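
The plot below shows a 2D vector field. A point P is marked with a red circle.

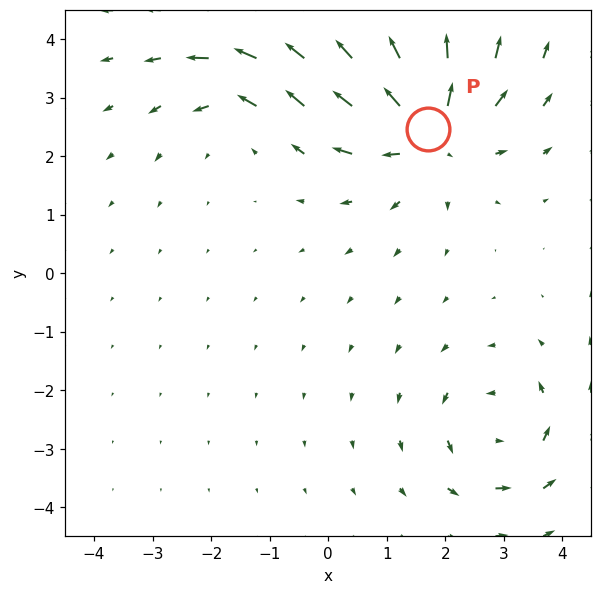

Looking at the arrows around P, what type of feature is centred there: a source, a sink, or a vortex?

At P (1.7, 2.5) the arrows spread outward. Divergence about +4, curl ≈0 — positive divergence with near-zero curl is a source.

source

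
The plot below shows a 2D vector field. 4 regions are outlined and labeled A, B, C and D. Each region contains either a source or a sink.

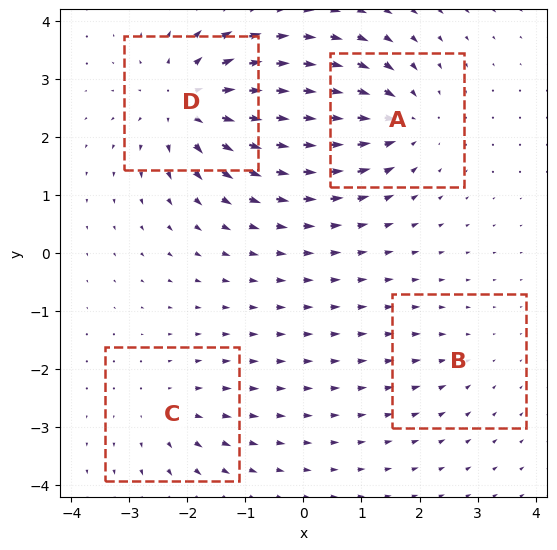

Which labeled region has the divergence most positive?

Divergence at each region's feature centre — A: about -5, B: about -2, C: about +3, D: about +7. Region D is most positive.

D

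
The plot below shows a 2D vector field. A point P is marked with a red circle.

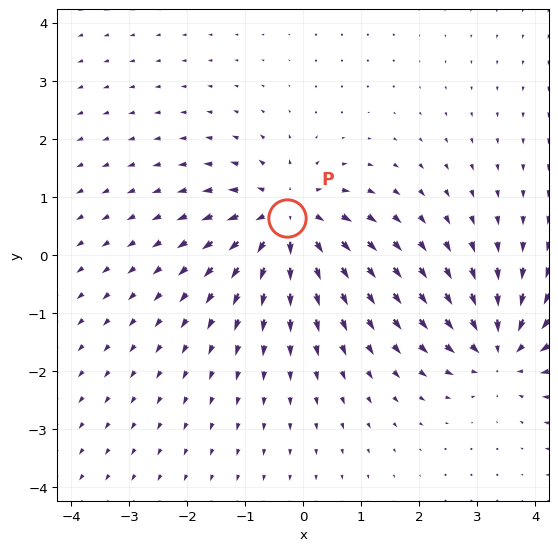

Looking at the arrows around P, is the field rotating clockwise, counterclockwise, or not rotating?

not rotating

Near P at (-0.3, 0.6) the arrows show no circulation. The curl there is ≈0.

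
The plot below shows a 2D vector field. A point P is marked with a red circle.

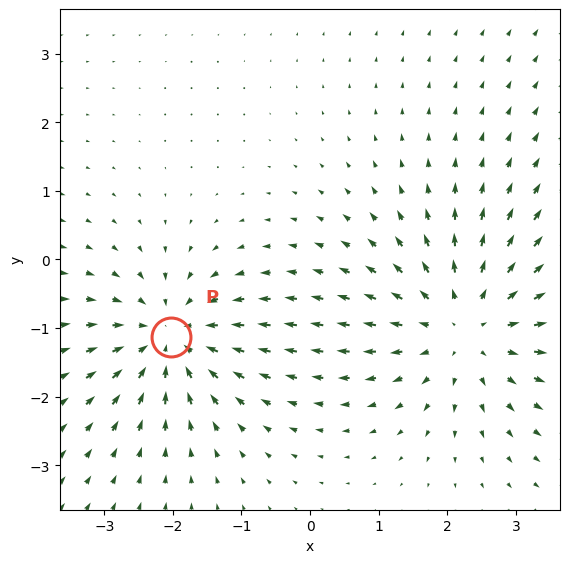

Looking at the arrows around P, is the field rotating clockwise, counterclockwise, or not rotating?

Near P at (-2.0, -1.1) the arrows show no circulation. The curl there is ≈0.

not rotating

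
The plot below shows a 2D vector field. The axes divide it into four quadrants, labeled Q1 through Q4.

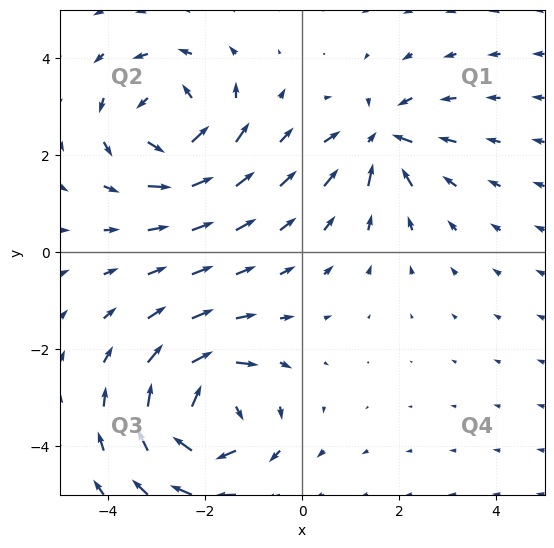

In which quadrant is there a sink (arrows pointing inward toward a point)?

Q1

The sink sits at approximately (1.6, 2.3), which lies in quadrant Q1. The divergence there is about -4, negative as expected for a sink.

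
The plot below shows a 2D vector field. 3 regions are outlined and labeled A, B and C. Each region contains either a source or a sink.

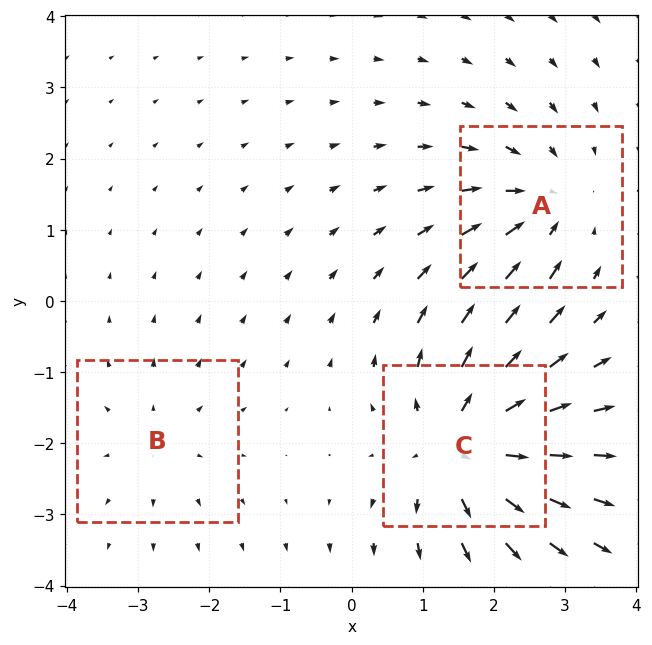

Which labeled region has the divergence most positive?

Divergence at each region's feature centre — A: about -3, B: about +2, C: about +5. Region C is most positive.

C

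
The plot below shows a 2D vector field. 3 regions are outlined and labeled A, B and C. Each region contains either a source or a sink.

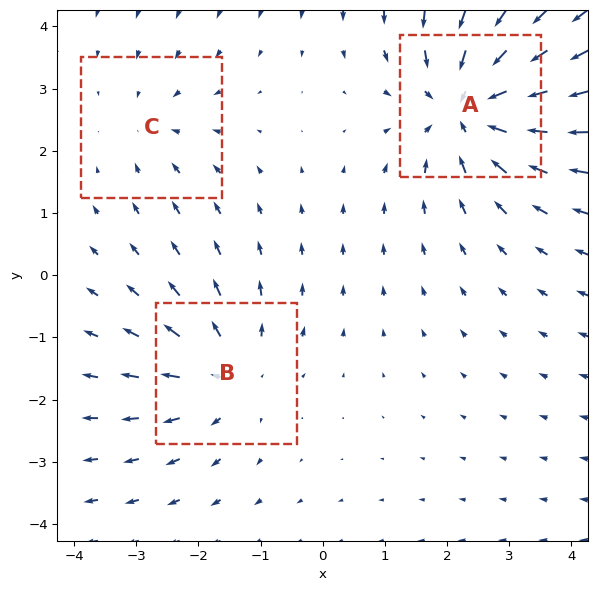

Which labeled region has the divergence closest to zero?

Divergence at each region's feature centre — A: about -5, B: about +3, C: about -2. Region C is closest to zero.

C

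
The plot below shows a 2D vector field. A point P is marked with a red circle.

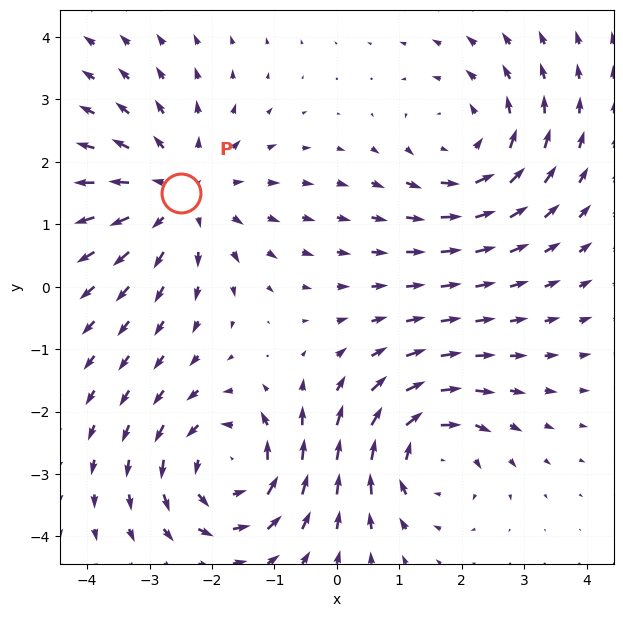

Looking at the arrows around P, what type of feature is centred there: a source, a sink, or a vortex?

source

At P (-2.5, 1.5) the arrows spread outward. Divergence about +3, curl ≈0 — positive divergence with near-zero curl is a source.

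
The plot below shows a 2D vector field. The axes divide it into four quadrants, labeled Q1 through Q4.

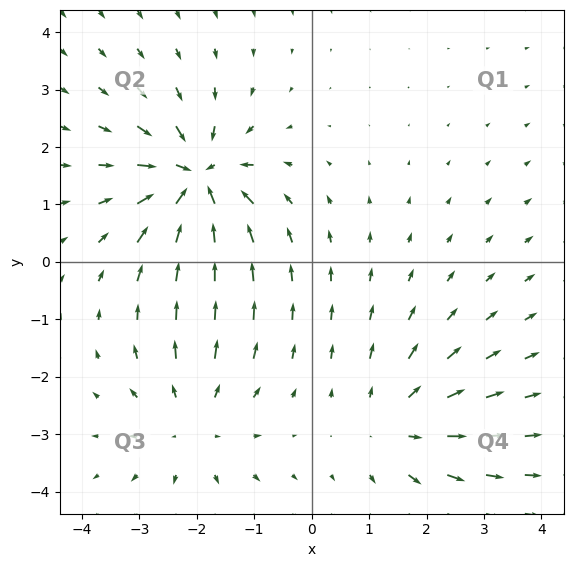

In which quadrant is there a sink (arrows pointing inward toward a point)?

The sink sits at approximately (-2.0, 1.4), which lies in quadrant Q2. The divergence there is about -7, negative as expected for a sink.

Q2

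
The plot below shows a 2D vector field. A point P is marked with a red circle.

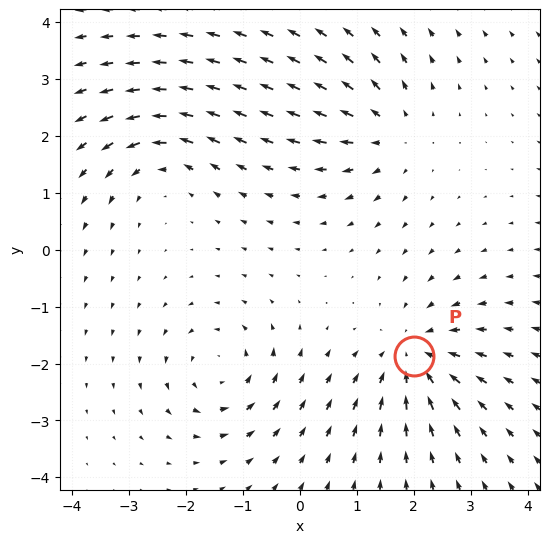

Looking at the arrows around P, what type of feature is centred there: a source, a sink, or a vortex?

sink

At P (2.0, -1.9) the arrows converge inward. Divergence about -4, curl ≈0 — negative divergence with near-zero curl is a sink.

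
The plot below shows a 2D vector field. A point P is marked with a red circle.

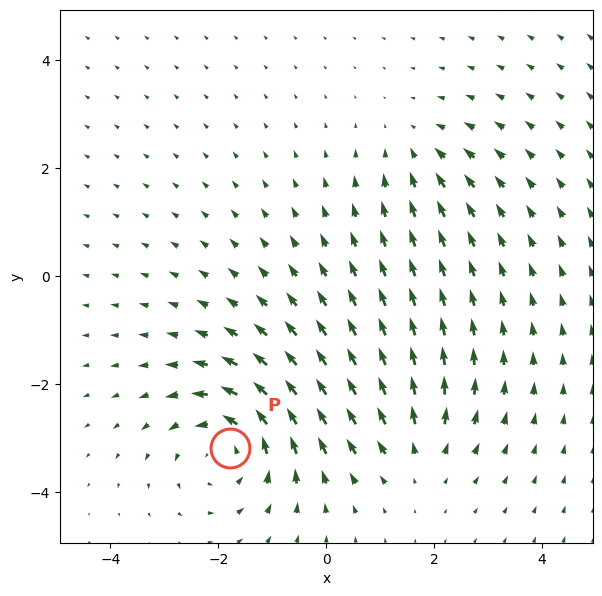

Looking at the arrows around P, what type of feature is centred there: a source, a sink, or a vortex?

vortex

At P (-1.8, -3.2) the arrows circulate counterclockwise. Divergence ≈0, curl about +5 — near-zero divergence with nonzero curl is a vortex.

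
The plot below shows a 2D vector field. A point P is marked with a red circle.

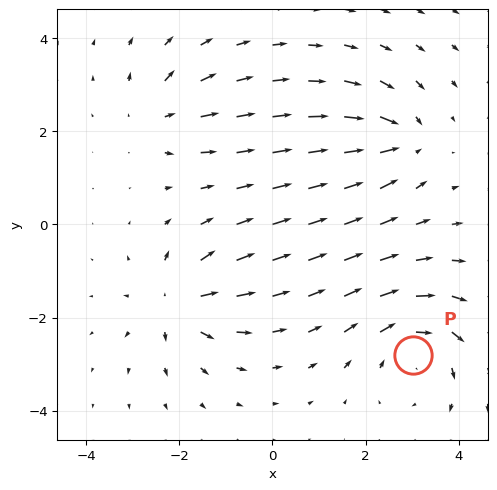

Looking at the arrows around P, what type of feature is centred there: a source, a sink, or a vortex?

vortex

At P (3.0, -2.8) the arrows circulate clockwise. Divergence ≈0, curl about -4 — near-zero divergence with nonzero curl is a vortex.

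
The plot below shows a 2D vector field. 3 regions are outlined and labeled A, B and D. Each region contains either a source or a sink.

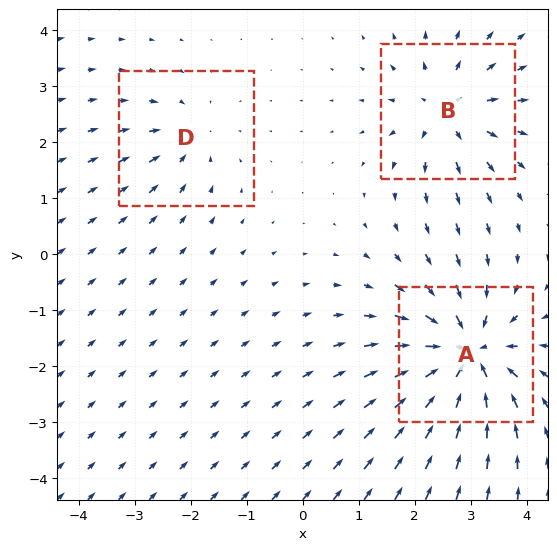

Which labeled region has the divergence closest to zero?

D

Divergence at each region's feature centre — A: about -6, B: about +4, D: about -3. Region D is closest to zero.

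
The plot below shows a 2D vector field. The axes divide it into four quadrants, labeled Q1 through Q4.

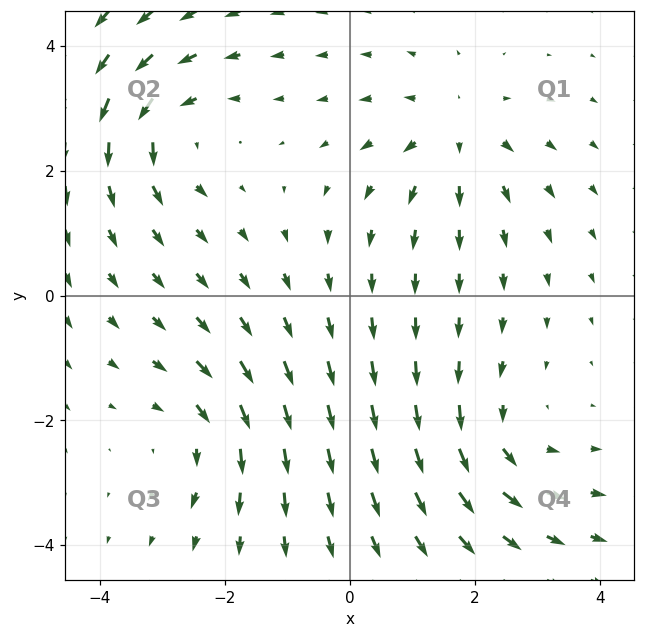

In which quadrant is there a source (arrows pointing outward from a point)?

The source sits at approximately (1.7, 2.6), which lies in quadrant Q1. The divergence there is about +3, positive as expected for a source.

Q1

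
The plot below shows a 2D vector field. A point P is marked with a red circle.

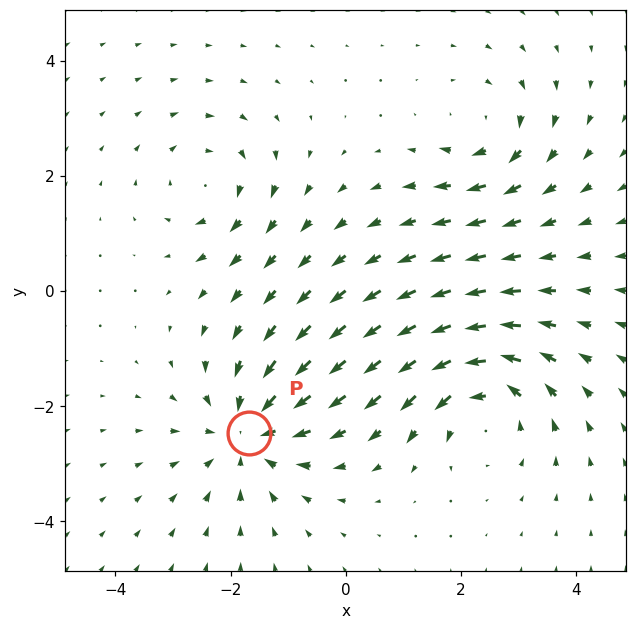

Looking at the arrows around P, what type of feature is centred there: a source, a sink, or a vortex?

sink

At P (-1.7, -2.5) the arrows converge inward. Divergence about -4, curl ≈0 — negative divergence with near-zero curl is a sink.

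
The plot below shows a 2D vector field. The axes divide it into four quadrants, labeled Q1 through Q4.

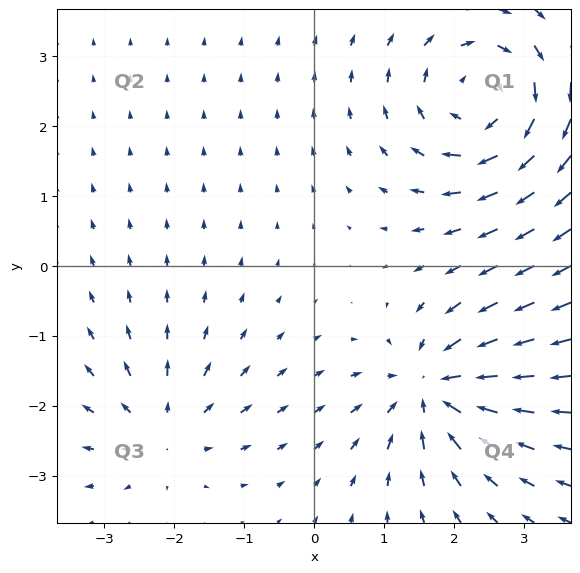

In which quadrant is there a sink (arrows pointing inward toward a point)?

Q4

The sink sits at approximately (1.7, -1.8), which lies in quadrant Q4. The divergence there is about -5, negative as expected for a sink.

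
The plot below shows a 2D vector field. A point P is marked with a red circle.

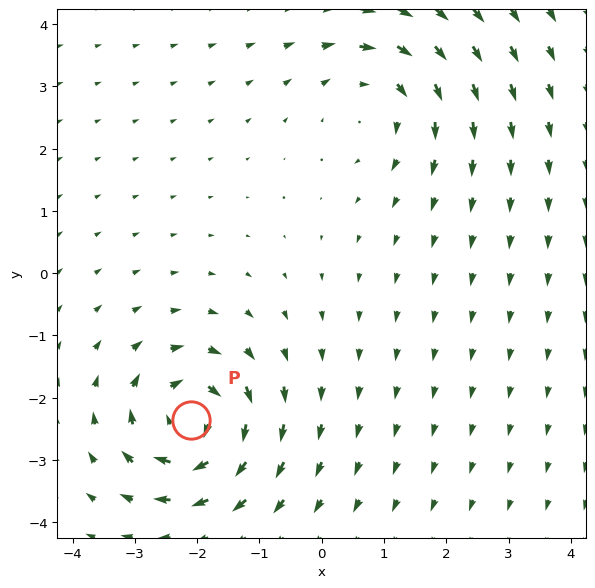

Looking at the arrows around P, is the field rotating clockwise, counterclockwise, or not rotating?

clockwise

Near P at (-2.1, -2.4) the arrows circulate clockwise. The curl (z-component) there is about -6; negative curl means clockwise rotation.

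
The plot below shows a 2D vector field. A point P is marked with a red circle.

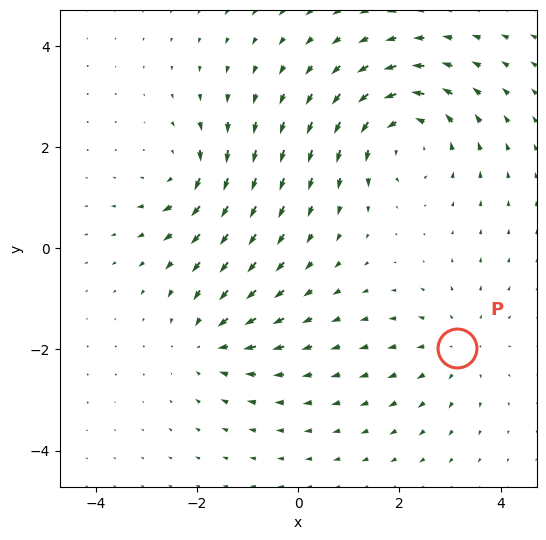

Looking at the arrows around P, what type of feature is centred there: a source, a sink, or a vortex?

source

At P (3.1, -2.0) the arrows spread outward. Divergence about +2, curl ≈0 — positive divergence with near-zero curl is a source.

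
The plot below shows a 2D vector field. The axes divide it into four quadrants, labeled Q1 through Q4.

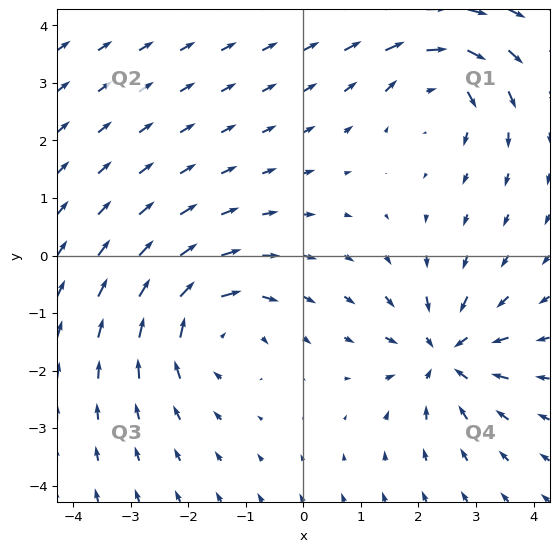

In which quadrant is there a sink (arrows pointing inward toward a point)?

Q4

The sink sits at approximately (2.5, -1.7), which lies in quadrant Q4. The divergence there is about -6, negative as expected for a sink.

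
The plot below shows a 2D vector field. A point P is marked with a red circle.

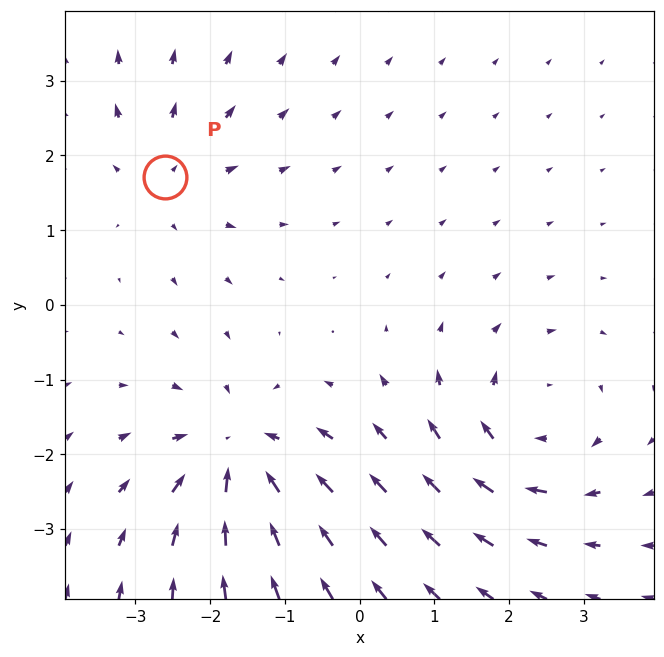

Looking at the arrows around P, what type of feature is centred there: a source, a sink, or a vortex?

source

At P (-2.6, 1.7) the arrows spread outward. Divergence about +3, curl ≈0 — positive divergence with near-zero curl is a source.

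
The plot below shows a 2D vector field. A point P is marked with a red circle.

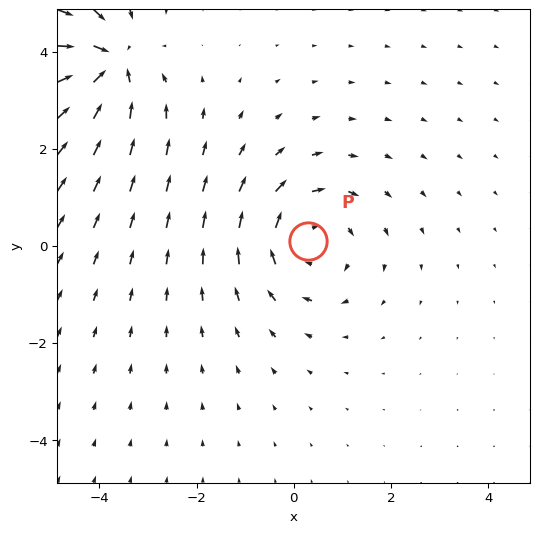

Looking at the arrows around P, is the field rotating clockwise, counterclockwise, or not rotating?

clockwise

Near P at (0.3, 0.1) the arrows circulate clockwise. The curl (z-component) there is about -4; negative curl means clockwise rotation.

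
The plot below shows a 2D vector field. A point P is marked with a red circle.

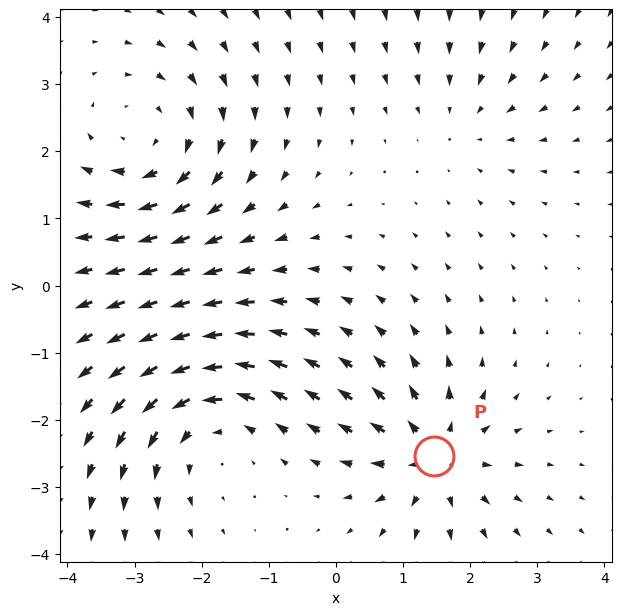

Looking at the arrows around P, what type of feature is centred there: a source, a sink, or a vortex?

At P (1.5, -2.5) the arrows spread outward. Divergence about +5, curl ≈0 — positive divergence with near-zero curl is a source.

source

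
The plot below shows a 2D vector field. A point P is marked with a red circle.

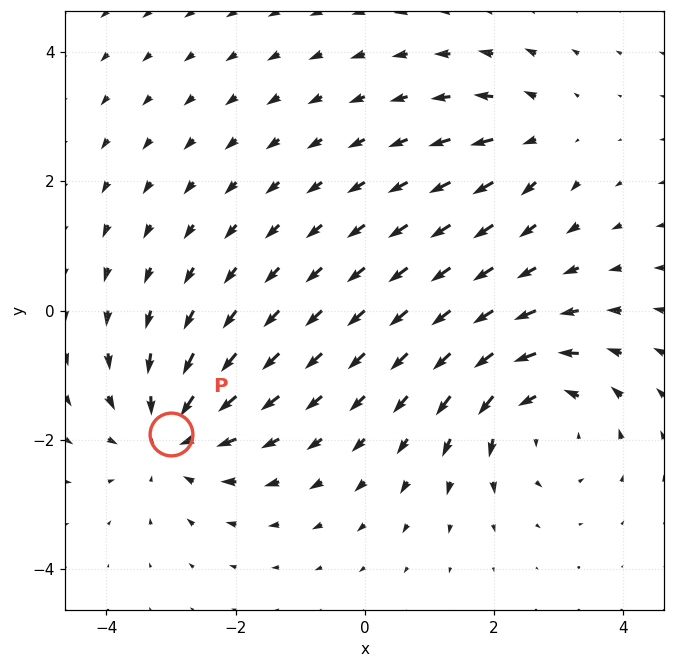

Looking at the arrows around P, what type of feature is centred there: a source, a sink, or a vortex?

At P (-3.0, -1.9) the arrows converge inward. Divergence about -5, curl ≈0 — negative divergence with near-zero curl is a sink.

sink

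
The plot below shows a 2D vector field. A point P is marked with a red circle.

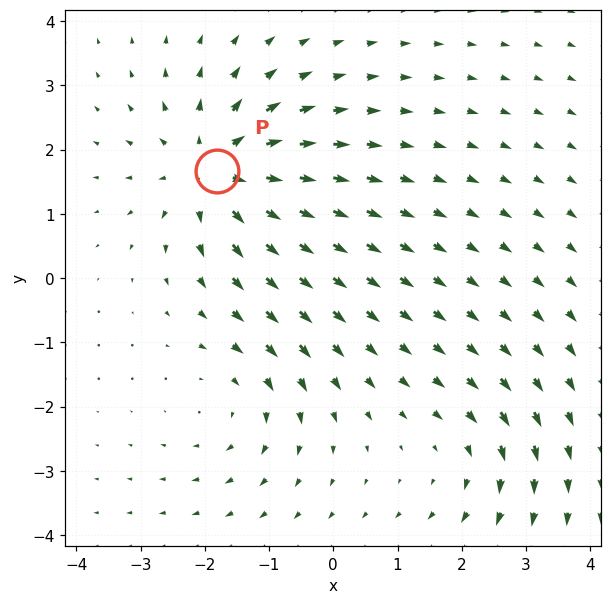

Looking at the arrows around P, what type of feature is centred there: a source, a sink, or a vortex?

At P (-1.8, 1.7) the arrows spread outward. Divergence about +5, curl ≈0 — positive divergence with near-zero curl is a source.

source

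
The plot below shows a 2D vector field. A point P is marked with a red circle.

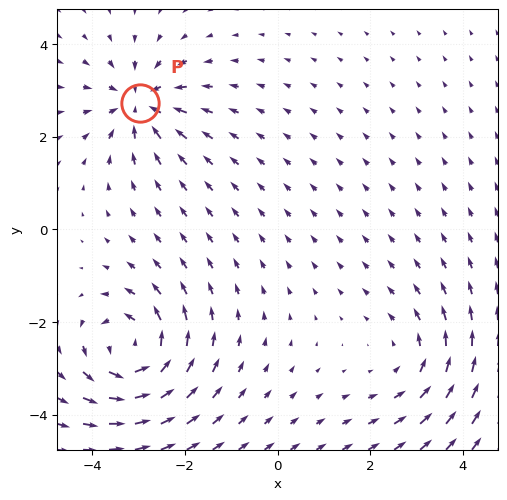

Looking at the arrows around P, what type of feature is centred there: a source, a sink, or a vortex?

sink

At P (-3.0, 2.7) the arrows converge inward. Divergence about -5, curl ≈0 — negative divergence with near-zero curl is a sink.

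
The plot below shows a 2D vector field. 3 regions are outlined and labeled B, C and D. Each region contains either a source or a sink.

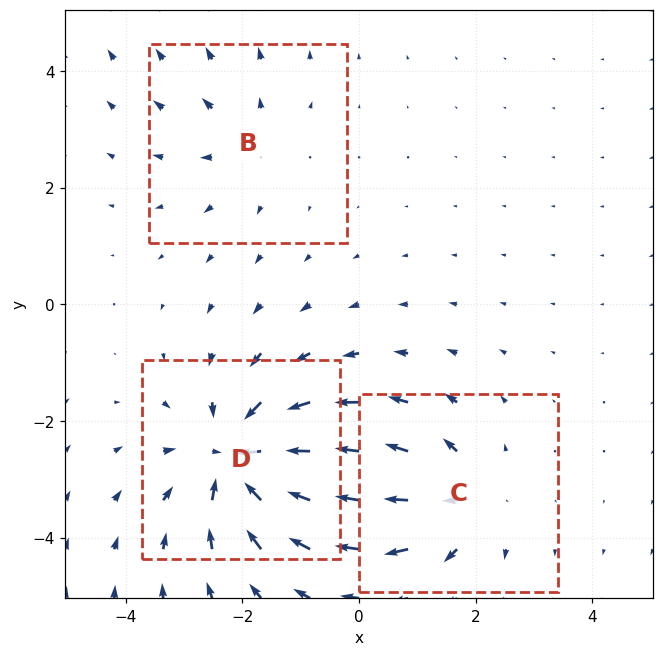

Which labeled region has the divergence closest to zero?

Divergence at each region's feature centre — B: about +2, C: about +3, D: about -5. Region B is closest to zero.

B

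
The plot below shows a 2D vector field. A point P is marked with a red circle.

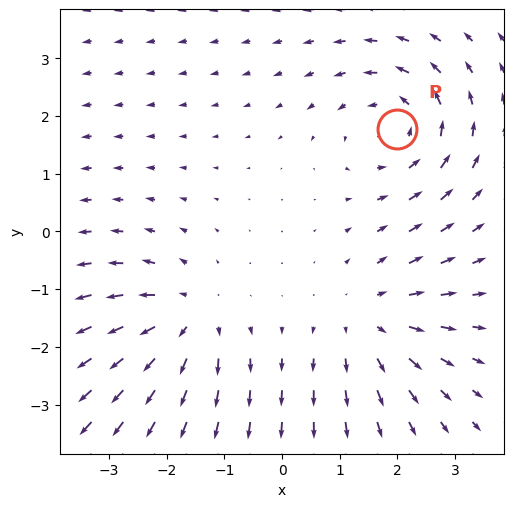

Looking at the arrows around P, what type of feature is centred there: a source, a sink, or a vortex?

At P (2.0, 1.8) the arrows circulate counterclockwise. Divergence ≈0, curl about +3 — near-zero divergence with nonzero curl is a vortex.

vortex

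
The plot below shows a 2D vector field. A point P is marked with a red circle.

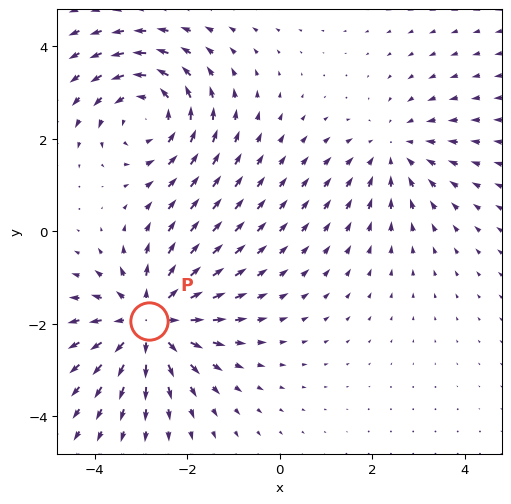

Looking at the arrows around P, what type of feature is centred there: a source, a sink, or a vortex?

source

At P (-2.8, -1.9) the arrows spread outward. Divergence about +4, curl ≈0 — positive divergence with near-zero curl is a source.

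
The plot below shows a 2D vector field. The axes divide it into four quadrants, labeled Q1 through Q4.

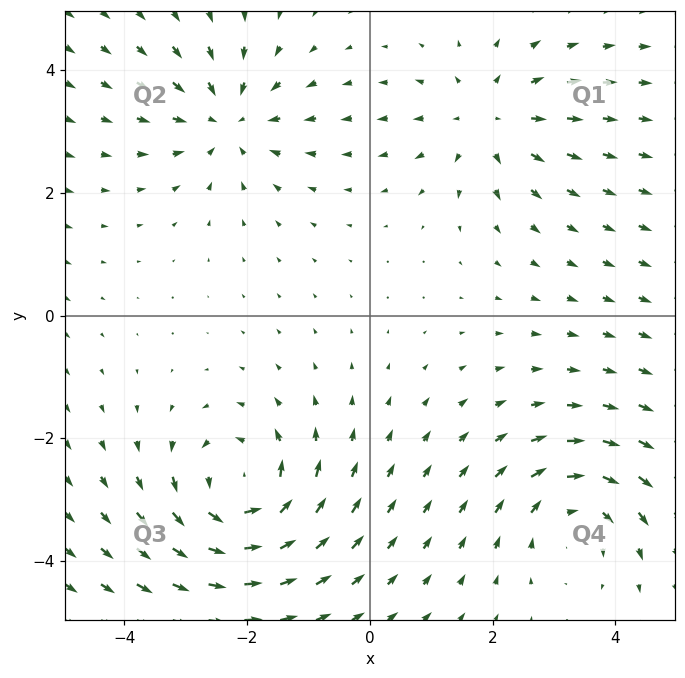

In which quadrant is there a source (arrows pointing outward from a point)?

The source sits at approximately (1.9, 3.2), which lies in quadrant Q1. The divergence there is about +3, positive as expected for a source.

Q1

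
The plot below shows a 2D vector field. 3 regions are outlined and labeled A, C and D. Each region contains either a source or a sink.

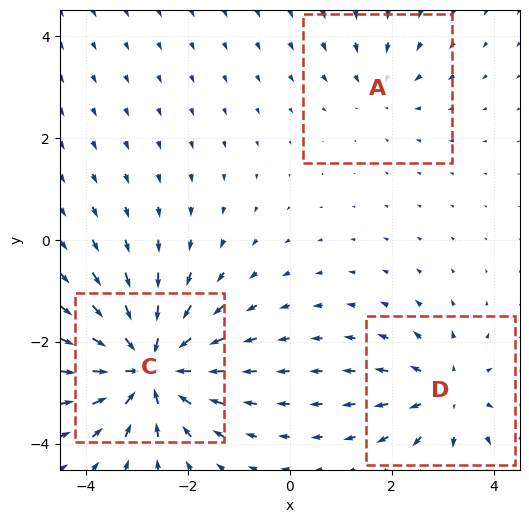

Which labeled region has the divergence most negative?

Divergence at each region's feature centre — A: about -2, C: about -6, D: about +3. Region C is most negative.

C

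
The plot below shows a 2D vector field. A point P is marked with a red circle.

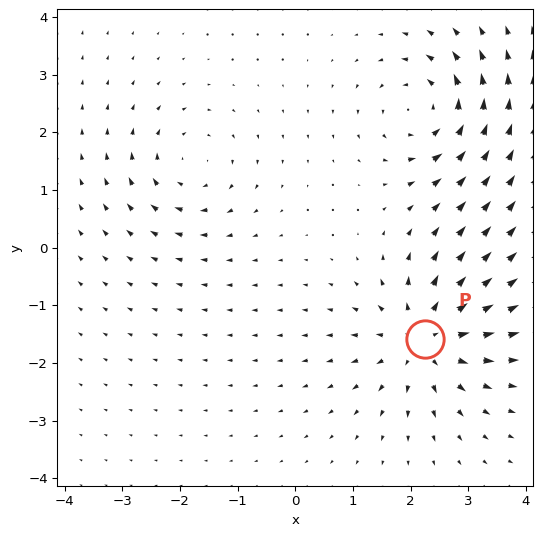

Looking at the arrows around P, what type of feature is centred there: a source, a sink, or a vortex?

At P (2.2, -1.6) the arrows spread outward. Divergence about +6, curl ≈0 — positive divergence with near-zero curl is a source.

source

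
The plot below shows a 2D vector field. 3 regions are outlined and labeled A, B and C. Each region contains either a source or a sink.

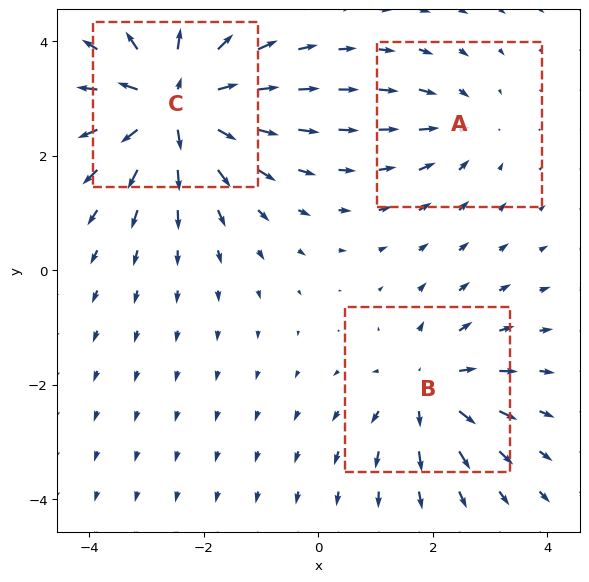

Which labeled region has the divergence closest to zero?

Divergence at each region's feature centre — A: about -2, B: about +4, C: about +6. Region A is closest to zero.

A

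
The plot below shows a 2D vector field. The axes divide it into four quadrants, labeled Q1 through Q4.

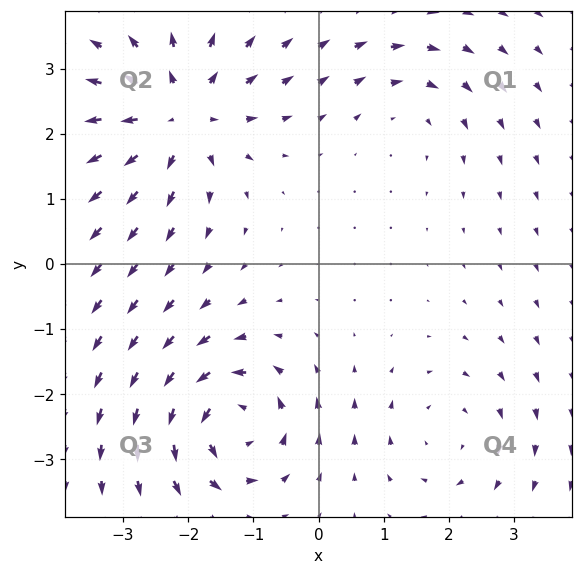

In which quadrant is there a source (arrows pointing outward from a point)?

The source sits at approximately (-2.1, 2.3), which lies in quadrant Q2. The divergence there is about +5, positive as expected for a source.

Q2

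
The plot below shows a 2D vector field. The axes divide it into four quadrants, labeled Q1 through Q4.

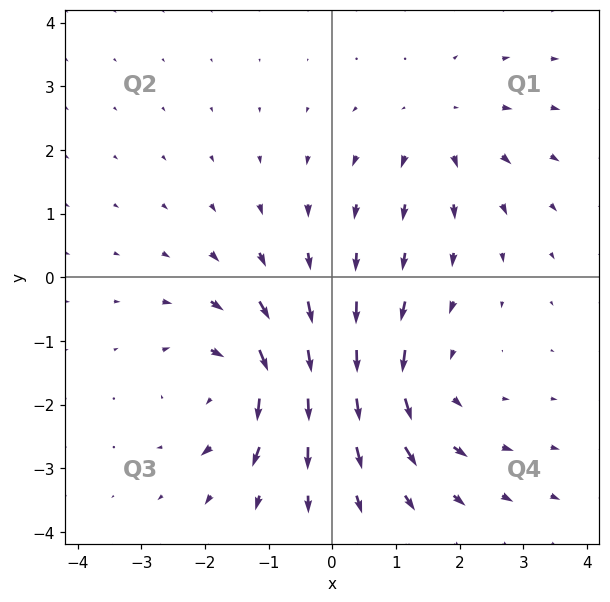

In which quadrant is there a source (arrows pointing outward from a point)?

The source sits at approximately (1.7, 2.3), which lies in quadrant Q1. The divergence there is about +3, positive as expected for a source.

Q1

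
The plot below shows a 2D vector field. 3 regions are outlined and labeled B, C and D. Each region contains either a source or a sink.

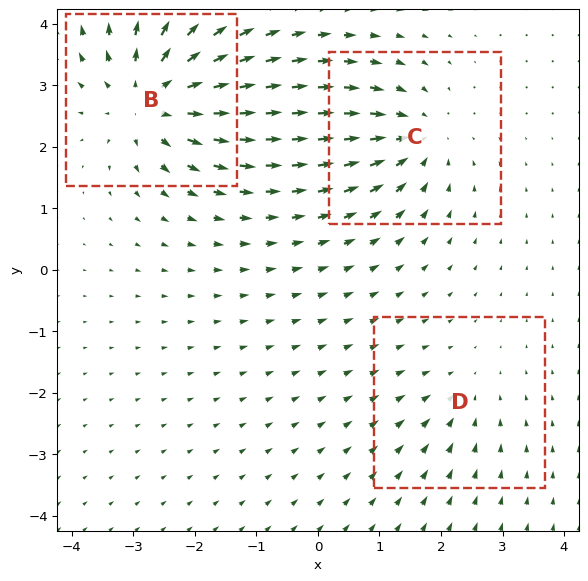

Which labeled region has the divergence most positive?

B

Divergence at each region's feature centre — B: about +5, C: about -4, D: about -2. Region B is most positive.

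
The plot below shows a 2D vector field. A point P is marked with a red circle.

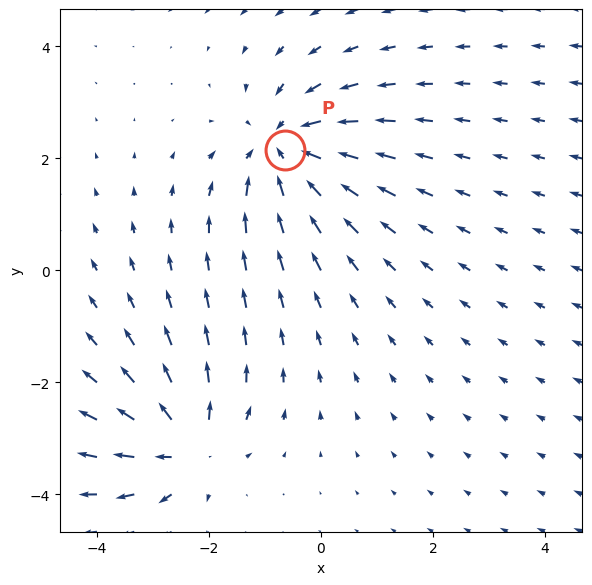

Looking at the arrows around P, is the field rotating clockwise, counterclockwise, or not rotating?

not rotating

Near P at (-0.6, 2.2) the arrows show no circulation. The curl there is ≈0.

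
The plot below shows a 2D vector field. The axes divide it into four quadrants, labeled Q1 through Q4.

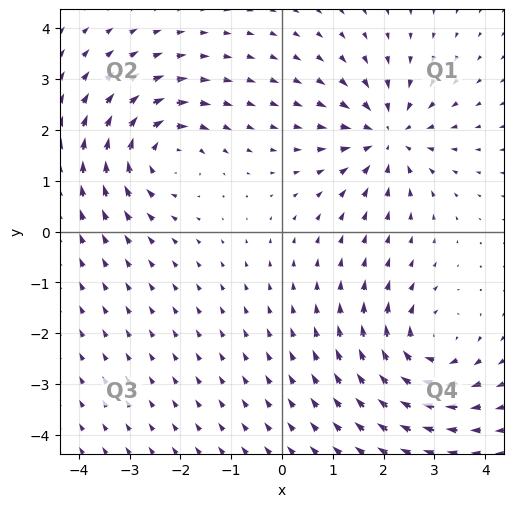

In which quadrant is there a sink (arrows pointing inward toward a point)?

The sink sits at approximately (2.1, 1.9), which lies in quadrant Q1. The divergence there is about -6, negative as expected for a sink.

Q1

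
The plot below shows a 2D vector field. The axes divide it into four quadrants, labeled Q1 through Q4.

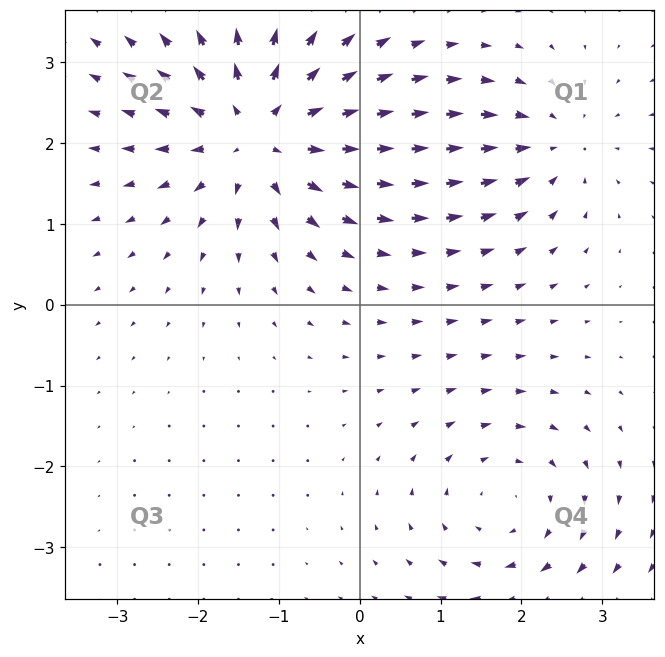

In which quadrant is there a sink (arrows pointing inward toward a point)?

The sink sits at approximately (2.4, 2.0), which lies in quadrant Q1. The divergence there is about -3, negative as expected for a sink.

Q1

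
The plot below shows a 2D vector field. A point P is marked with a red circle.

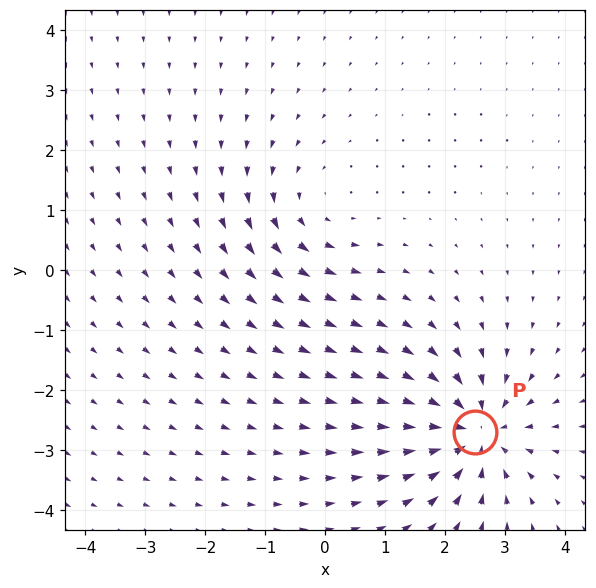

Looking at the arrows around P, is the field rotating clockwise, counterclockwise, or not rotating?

Near P at (2.5, -2.7) the arrows show no circulation. The curl there is ≈0.

not rotating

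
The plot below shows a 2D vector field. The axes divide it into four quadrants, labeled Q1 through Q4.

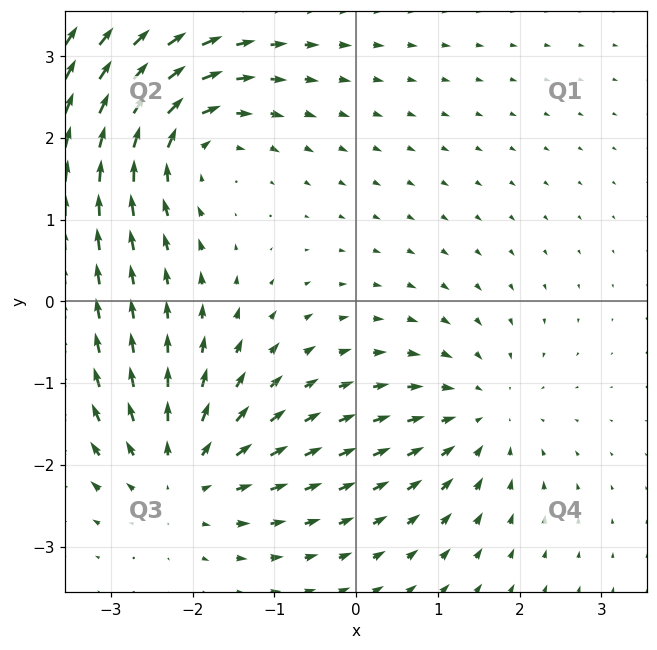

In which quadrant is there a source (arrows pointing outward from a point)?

Q3

The source sits at approximately (-2.1, -2.1), which lies in quadrant Q3. The divergence there is about +4, positive as expected for a source.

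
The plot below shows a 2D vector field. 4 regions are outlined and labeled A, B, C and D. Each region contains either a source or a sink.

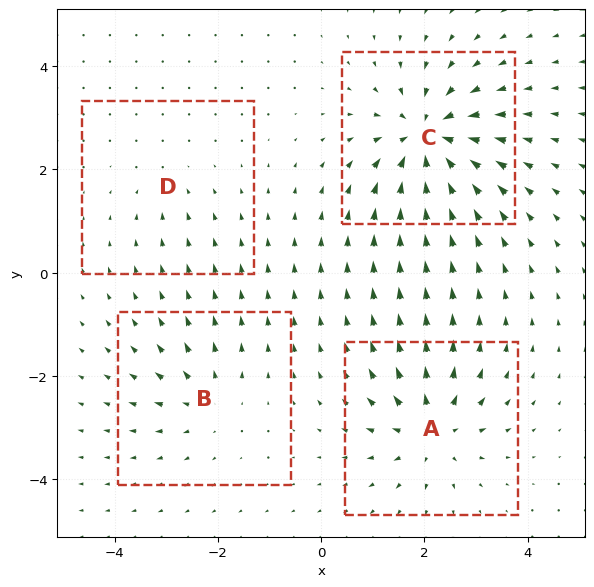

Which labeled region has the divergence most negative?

C

Divergence at each region's feature centre — A: about +6, B: about +4, C: about -8, D: about -2. Region C is most negative.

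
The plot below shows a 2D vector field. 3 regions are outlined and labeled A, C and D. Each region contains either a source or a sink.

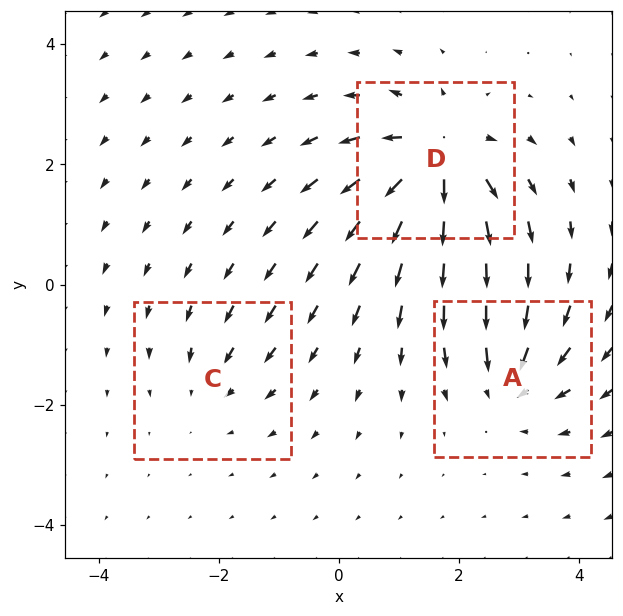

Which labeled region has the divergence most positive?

Divergence at each region's feature centre — A: about -4, C: about -2, D: about +6. Region D is most positive.

D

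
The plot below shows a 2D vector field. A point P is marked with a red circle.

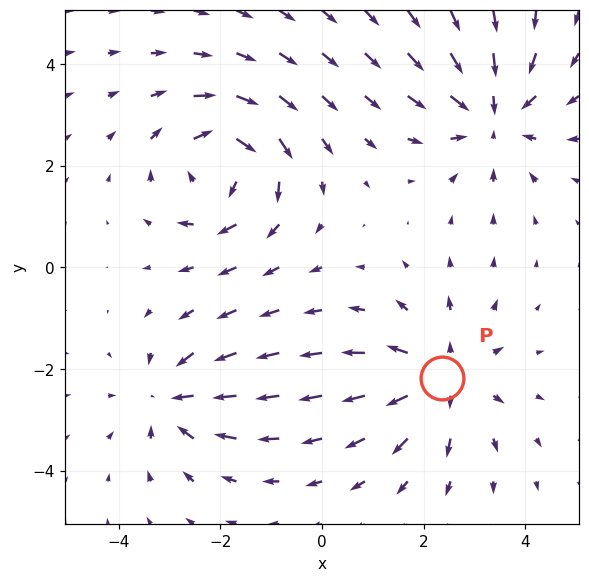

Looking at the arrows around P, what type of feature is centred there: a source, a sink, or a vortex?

At P (2.4, -2.2) the arrows spread outward. Divergence about +4, curl ≈0 — positive divergence with near-zero curl is a source.

source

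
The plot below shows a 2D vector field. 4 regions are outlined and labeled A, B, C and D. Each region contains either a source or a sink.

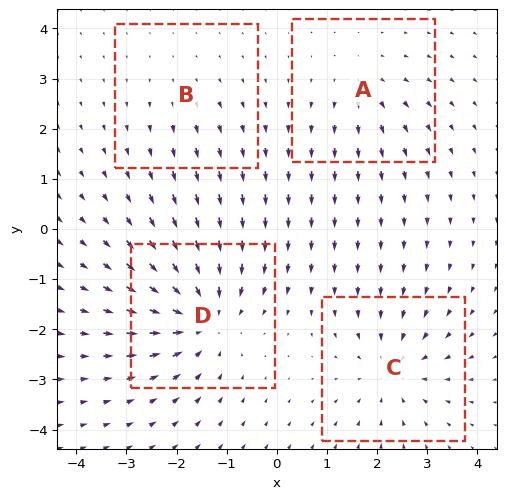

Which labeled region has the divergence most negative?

D

Divergence at each region's feature centre — A: about +3, B: about +2, C: about -5, D: about -7. Region D is most negative.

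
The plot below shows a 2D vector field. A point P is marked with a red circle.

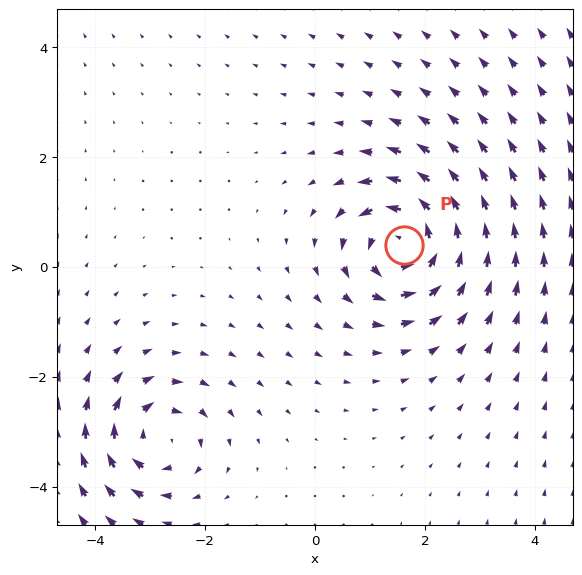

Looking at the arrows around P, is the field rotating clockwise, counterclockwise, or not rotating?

counterclockwise

Near P at (1.6, 0.4) the arrows circulate counterclockwise. The curl (z-component) there is about +6; positive curl means counterclockwise rotation.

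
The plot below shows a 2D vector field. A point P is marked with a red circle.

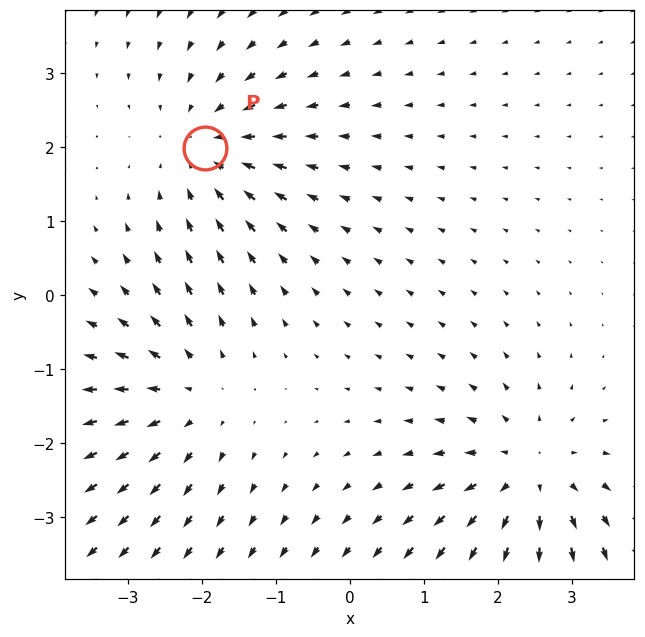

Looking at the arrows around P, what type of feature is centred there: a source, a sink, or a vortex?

sink

At P (-2.0, 2.0) the arrows converge inward. Divergence about -3, curl ≈0 — negative divergence with near-zero curl is a sink.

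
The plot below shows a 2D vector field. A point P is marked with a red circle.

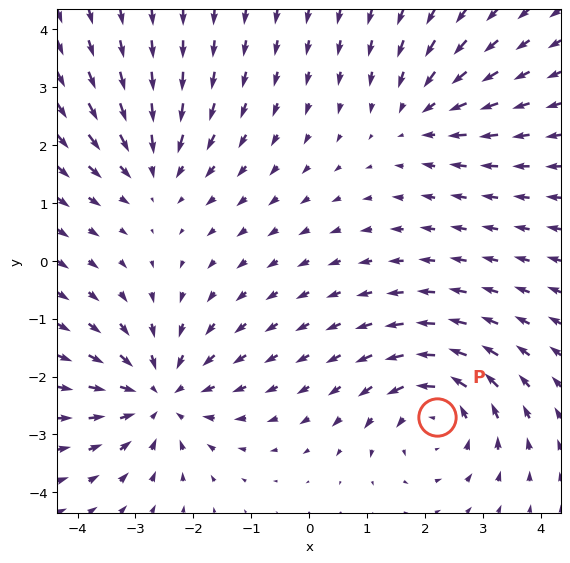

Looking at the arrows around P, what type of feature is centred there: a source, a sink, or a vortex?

vortex

At P (2.2, -2.7) the arrows circulate counterclockwise. Divergence ≈0, curl about +4 — near-zero divergence with nonzero curl is a vortex.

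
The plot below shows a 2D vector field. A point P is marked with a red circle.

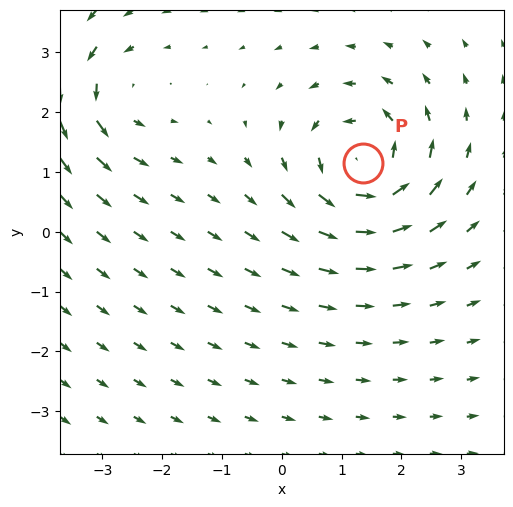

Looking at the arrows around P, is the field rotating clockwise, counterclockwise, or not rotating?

counterclockwise

Near P at (1.4, 1.2) the arrows circulate counterclockwise. The curl (z-component) there is about +6; positive curl means counterclockwise rotation.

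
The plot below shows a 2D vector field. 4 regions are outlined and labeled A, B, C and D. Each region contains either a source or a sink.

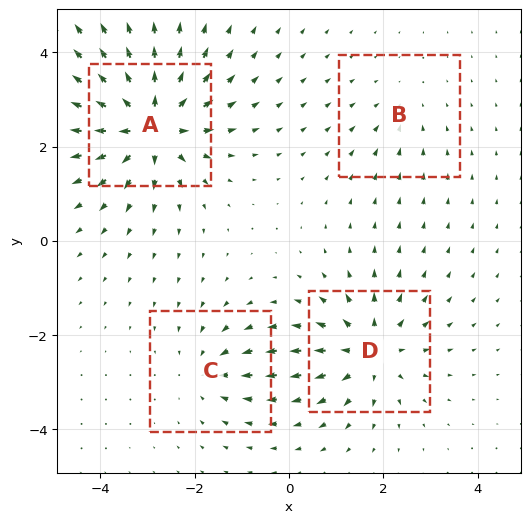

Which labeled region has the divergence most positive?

Divergence at each region's feature centre — A: about +8, B: about -2, C: about -4, D: about +6. Region A is most positive.

A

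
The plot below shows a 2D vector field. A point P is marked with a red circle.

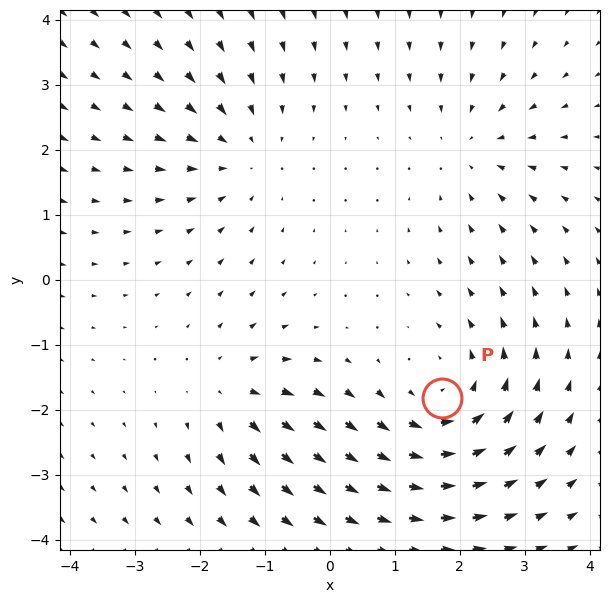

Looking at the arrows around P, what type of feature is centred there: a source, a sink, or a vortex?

At P (1.7, -1.8) the arrows circulate counterclockwise. Divergence ≈0, curl about +4 — near-zero divergence with nonzero curl is a vortex.

vortex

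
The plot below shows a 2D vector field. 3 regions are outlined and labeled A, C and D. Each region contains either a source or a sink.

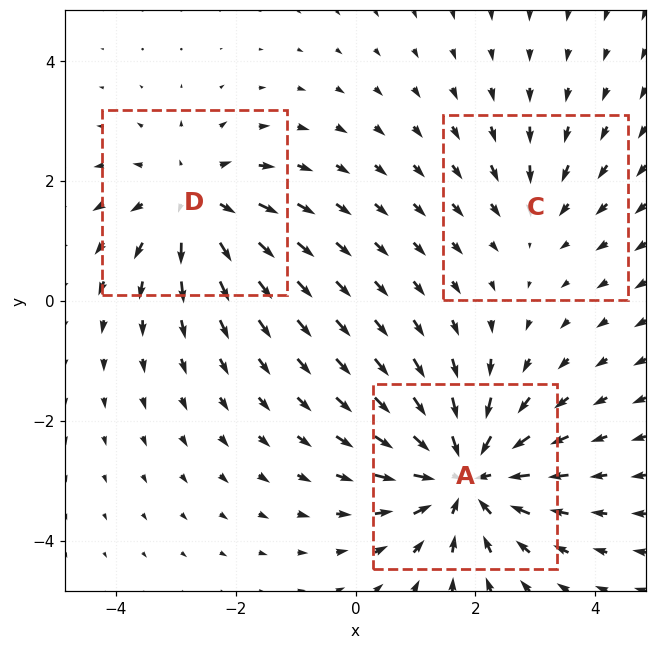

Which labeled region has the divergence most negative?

A

Divergence at each region's feature centre — A: about -5, C: about -2, D: about +3. Region A is most negative.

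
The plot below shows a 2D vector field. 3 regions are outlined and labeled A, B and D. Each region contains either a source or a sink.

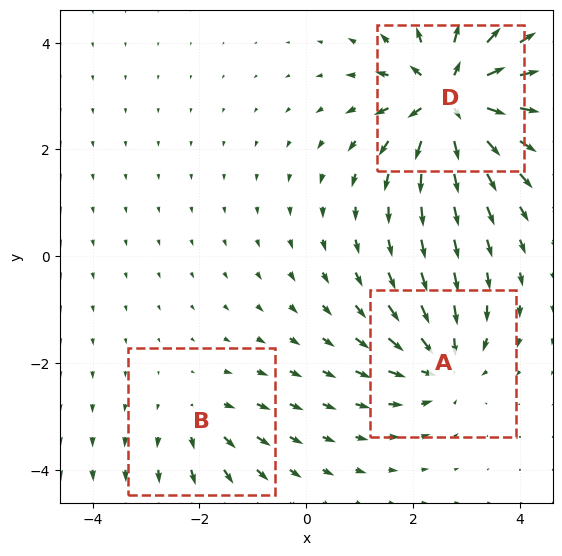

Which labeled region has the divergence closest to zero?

B

Divergence at each region's feature centre — A: about -4, B: about +2, D: about +7. Region B is closest to zero.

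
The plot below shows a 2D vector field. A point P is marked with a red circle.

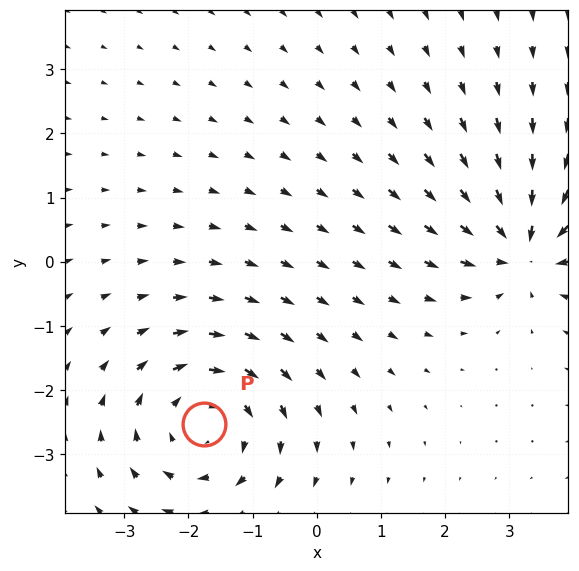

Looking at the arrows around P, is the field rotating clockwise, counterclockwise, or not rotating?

clockwise

Near P at (-1.8, -2.5) the arrows circulate clockwise. The curl (z-component) there is about -4; negative curl means clockwise rotation.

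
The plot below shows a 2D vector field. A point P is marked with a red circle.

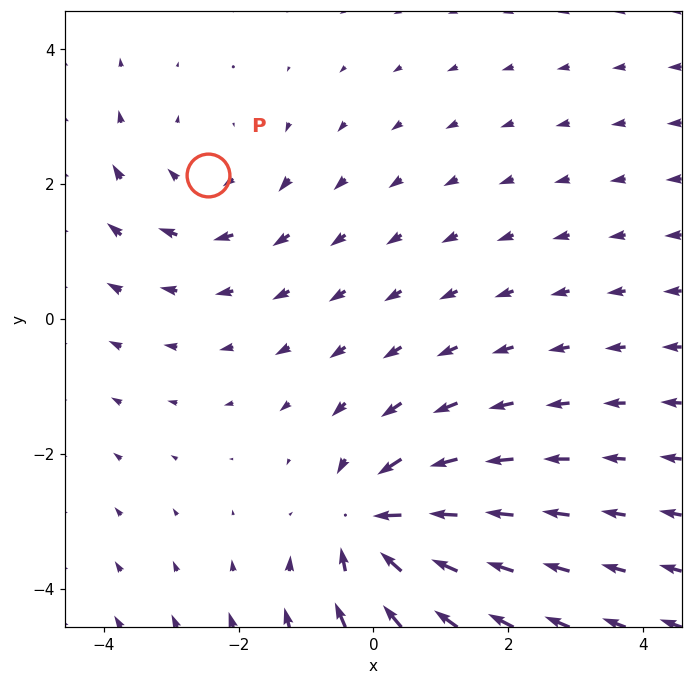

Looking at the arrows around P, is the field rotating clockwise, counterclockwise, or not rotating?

clockwise

Near P at (-2.5, 2.1) the arrows circulate clockwise. The curl (z-component) there is about -2; negative curl means clockwise rotation.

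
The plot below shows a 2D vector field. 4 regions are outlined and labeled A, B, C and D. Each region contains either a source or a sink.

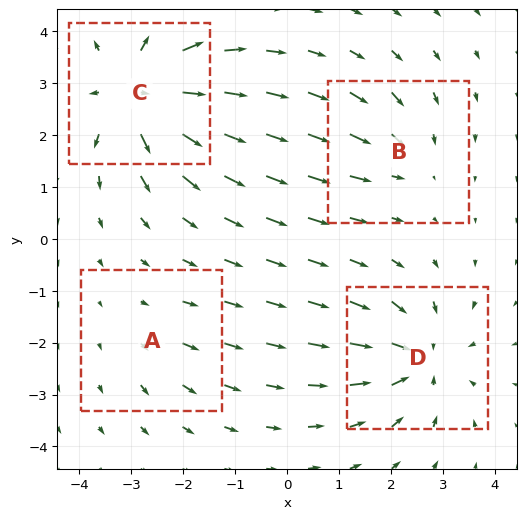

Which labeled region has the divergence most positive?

C

Divergence at each region's feature centre — A: about +2, B: about -3, C: about +6, D: about -5. Region C is most positive.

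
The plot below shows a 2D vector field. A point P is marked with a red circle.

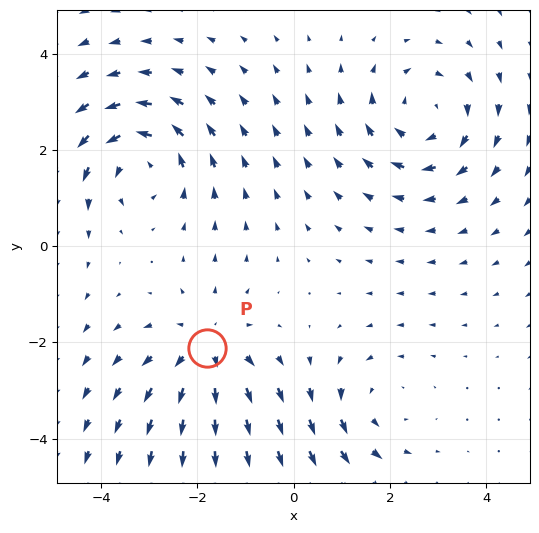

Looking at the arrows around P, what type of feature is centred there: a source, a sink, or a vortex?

source

At P (-1.8, -2.1) the arrows spread outward. Divergence about +3, curl ≈0 — positive divergence with near-zero curl is a source.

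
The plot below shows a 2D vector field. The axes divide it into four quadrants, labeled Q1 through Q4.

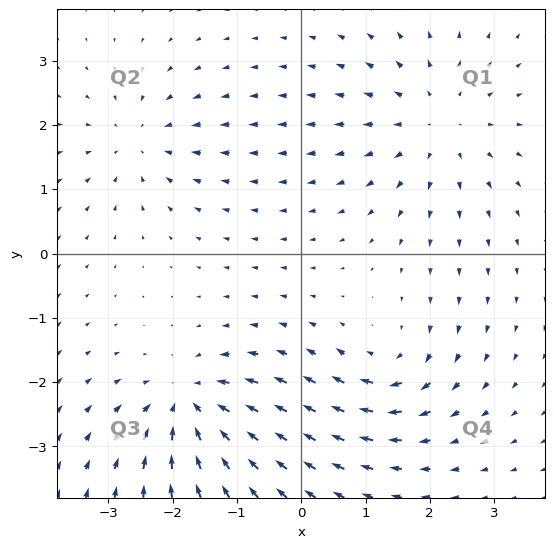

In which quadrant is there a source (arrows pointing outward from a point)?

The source sits at approximately (2.1, 2.0), which lies in quadrant Q1. The divergence there is about +4, positive as expected for a source.

Q1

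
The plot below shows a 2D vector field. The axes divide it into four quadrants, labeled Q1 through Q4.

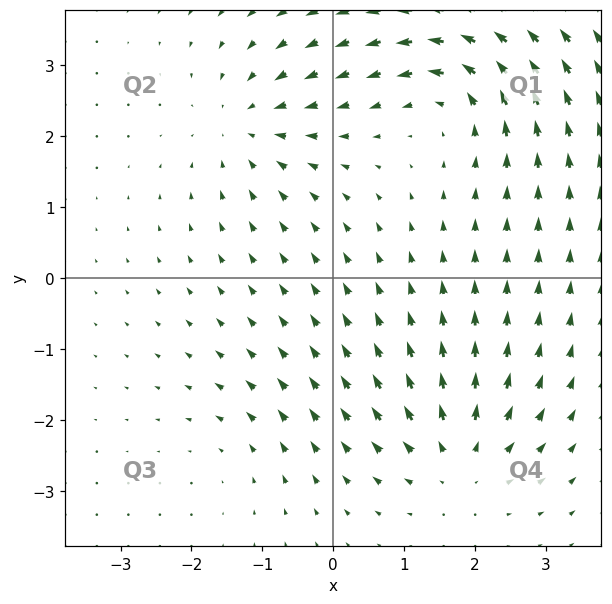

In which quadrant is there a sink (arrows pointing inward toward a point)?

Q2

The sink sits at approximately (-1.2, 2.2), which lies in quadrant Q2. The divergence there is about -5, negative as expected for a sink.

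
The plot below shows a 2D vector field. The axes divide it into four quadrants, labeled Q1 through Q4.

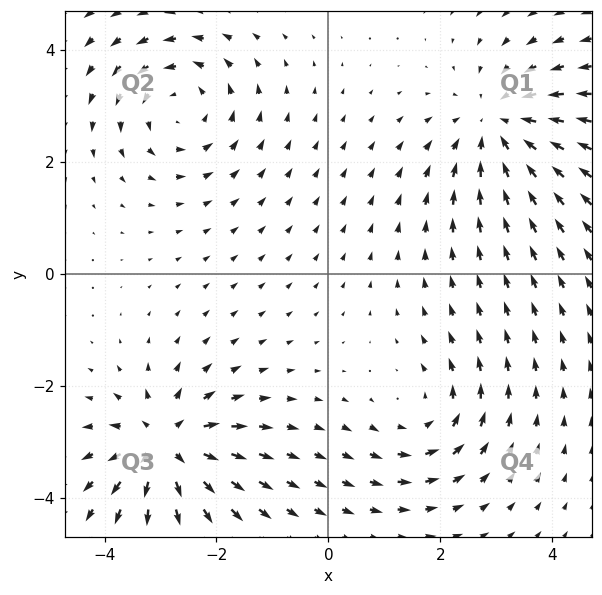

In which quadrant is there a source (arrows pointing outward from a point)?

The source sits at approximately (-2.9, -3.1), which lies in quadrant Q3. The divergence there is about +6, positive as expected for a source.

Q3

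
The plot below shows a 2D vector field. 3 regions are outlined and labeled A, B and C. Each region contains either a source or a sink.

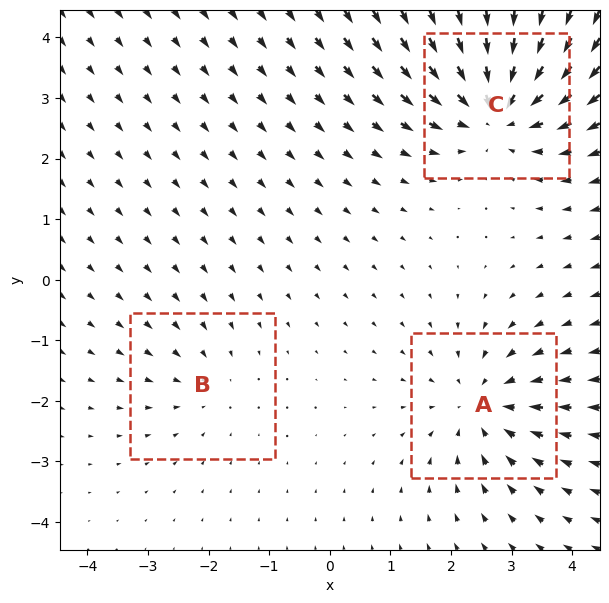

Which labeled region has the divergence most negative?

Divergence at each region's feature centre — A: about -3, B: about -2, C: about -5. Region C is most negative.

C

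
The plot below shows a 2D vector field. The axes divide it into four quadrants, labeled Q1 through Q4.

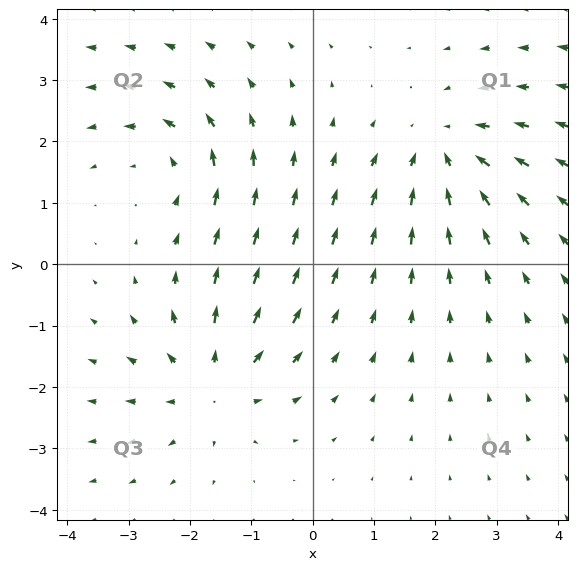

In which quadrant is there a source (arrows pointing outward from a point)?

Q3

The source sits at approximately (-1.6, -1.9), which lies in quadrant Q3. The divergence there is about +3, positive as expected for a source.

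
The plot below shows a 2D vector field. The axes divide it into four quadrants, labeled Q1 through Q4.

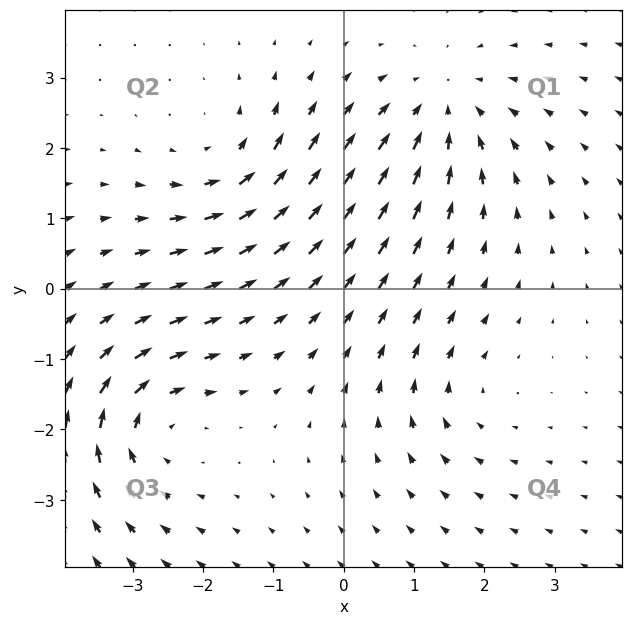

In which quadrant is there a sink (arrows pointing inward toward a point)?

Q1

The sink sits at approximately (1.4, 2.6), which lies in quadrant Q1. The divergence there is about -4, negative as expected for a sink.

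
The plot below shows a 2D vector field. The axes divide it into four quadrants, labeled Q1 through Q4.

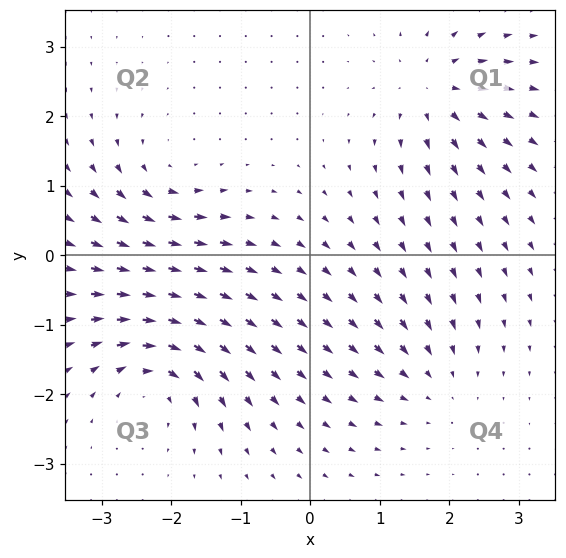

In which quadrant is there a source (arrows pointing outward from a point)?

The source sits at approximately (1.8, 2.4), which lies in quadrant Q1. The divergence there is about +5, positive as expected for a source.

Q1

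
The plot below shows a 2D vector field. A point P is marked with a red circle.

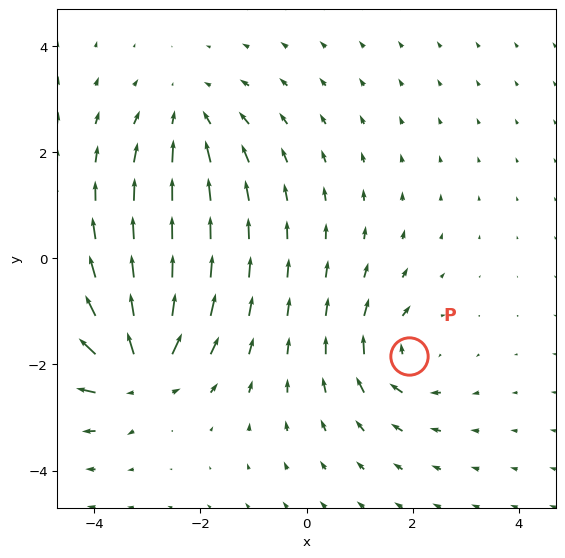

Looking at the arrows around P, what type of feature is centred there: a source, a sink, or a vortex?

At P (1.9, -1.8) the arrows circulate clockwise. Divergence ≈0, curl about -4 — near-zero divergence with nonzero curl is a vortex.

vortex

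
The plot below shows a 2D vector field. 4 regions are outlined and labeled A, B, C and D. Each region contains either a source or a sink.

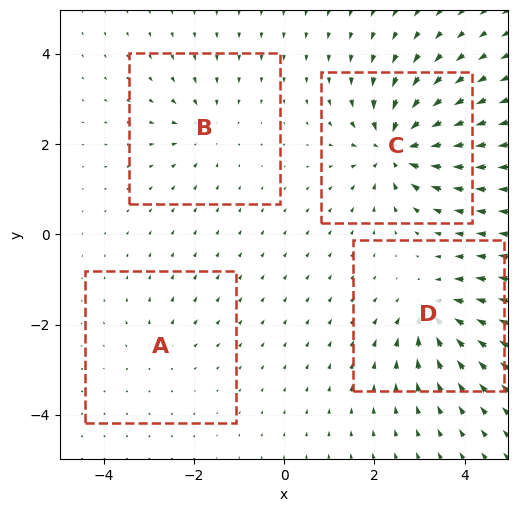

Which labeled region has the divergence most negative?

Divergence at each region's feature centre — A: about +3, B: about -4, C: about -9, D: about -6. Region C is most negative.

C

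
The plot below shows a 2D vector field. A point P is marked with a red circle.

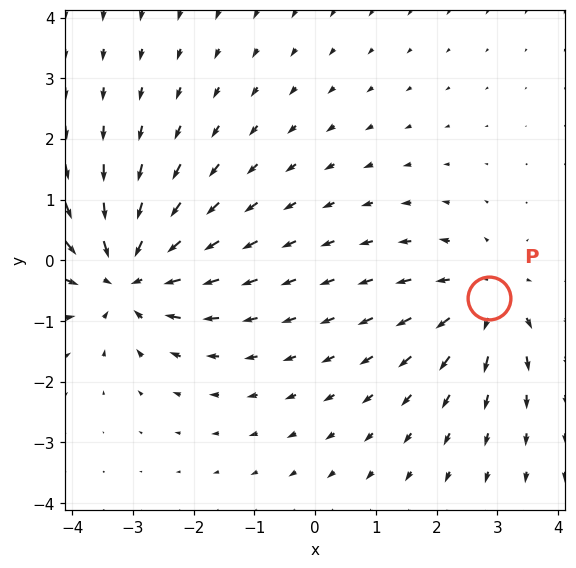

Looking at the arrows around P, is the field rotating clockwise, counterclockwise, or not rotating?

not rotating

Near P at (2.9, -0.6) the arrows show no circulation. The curl there is ≈0.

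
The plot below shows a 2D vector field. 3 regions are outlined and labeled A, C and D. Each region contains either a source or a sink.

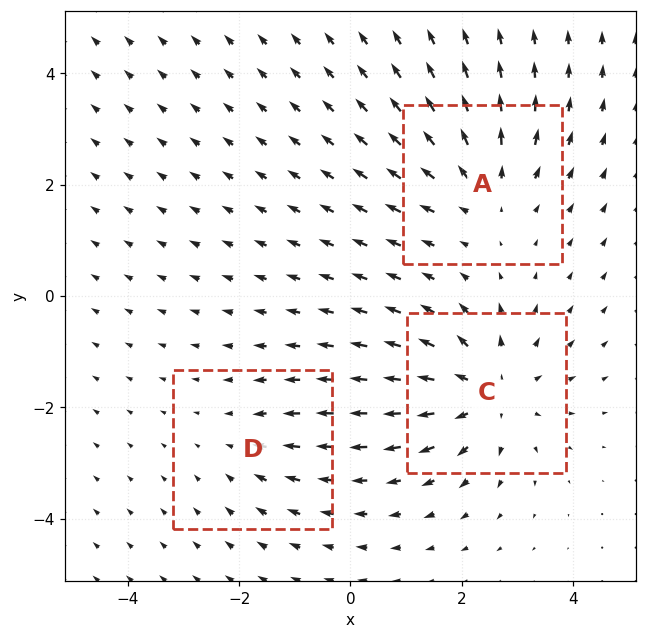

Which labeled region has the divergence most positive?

Divergence at each region's feature centre — A: about +3, C: about +4, D: about -2. Region C is most positive.

C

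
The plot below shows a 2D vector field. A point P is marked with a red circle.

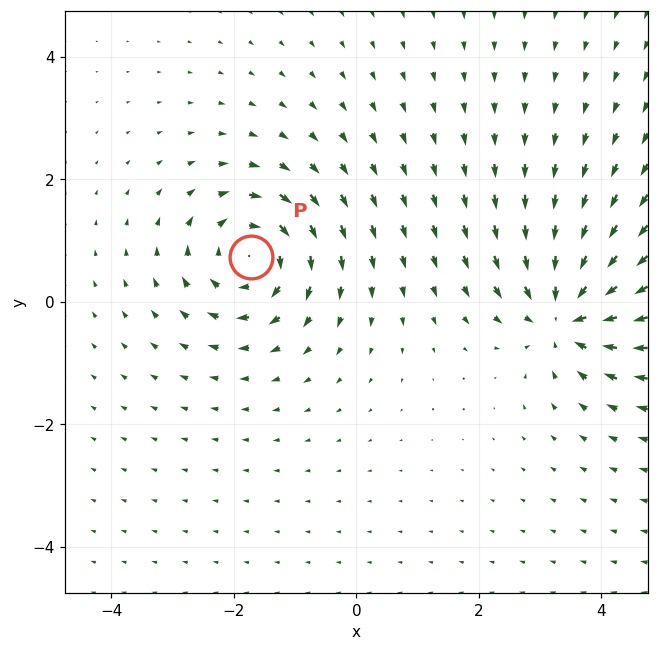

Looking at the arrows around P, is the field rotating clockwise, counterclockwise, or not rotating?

clockwise

Near P at (-1.7, 0.7) the arrows circulate clockwise. The curl (z-component) there is about -5; negative curl means clockwise rotation.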